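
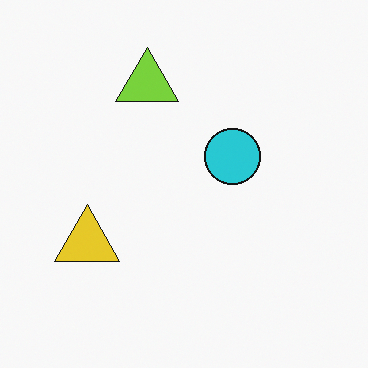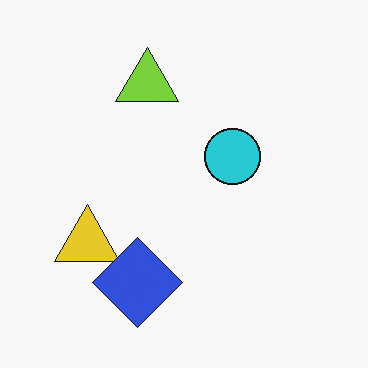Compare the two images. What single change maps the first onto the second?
Overlaid with an additional blue diamond.

A blue diamond appears in the second image that is absent from the first.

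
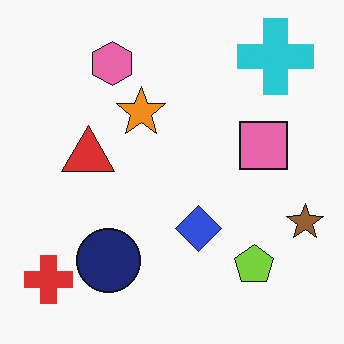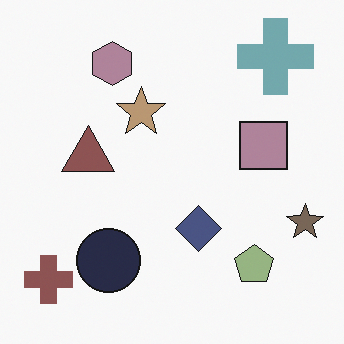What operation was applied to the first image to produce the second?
It was heavily desaturated.

All colors are more muted and greyish — a global saturation change.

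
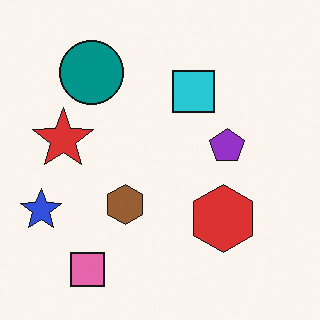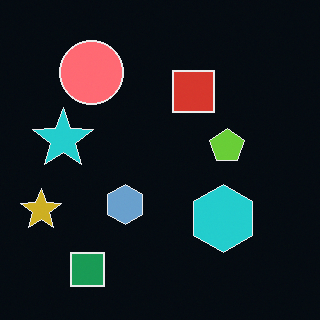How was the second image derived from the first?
The image was color-inverted (negative).

The light background has become dark and every shape's color is its complement — a photographic negative.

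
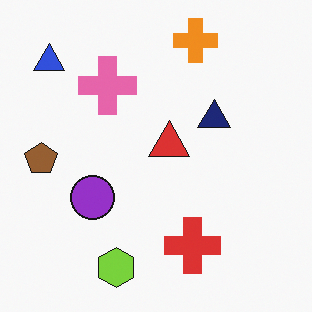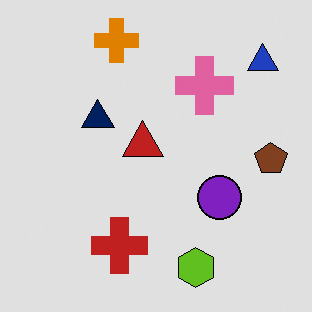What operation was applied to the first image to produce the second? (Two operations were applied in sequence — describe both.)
This is the original image flipped horizontally (left ↔ right), then posterized to a reduced palette.

The brown pentagon is in the left of the first image and the right of the second — shapes on opposite sides of the vertical midline have swapped in a mirror flip. Each flat color has snapped to a coarser quantized level — most visibly, the near-white background has dropped to a flat grey.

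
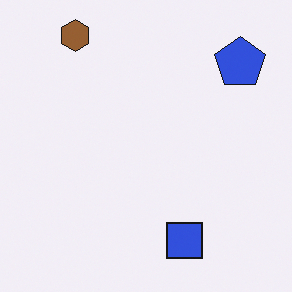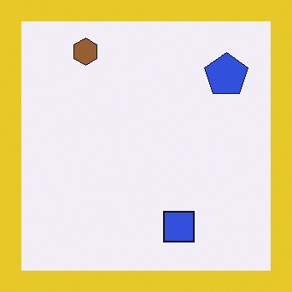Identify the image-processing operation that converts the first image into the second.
The second image is the first framed with a yellow border.

A solid yellow frame runs around the edge of the second image, with the content slightly shrunk inside it.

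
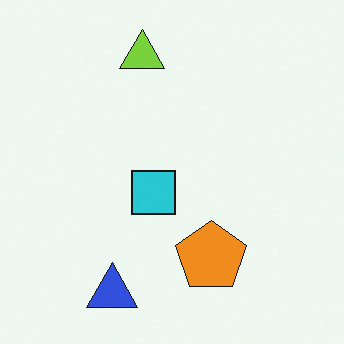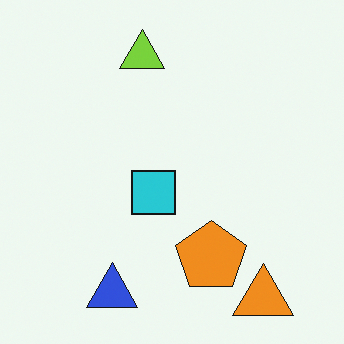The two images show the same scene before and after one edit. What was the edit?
Overlaid with an additional orange triangle.

An orange triangle appears in the second image that is absent from the first.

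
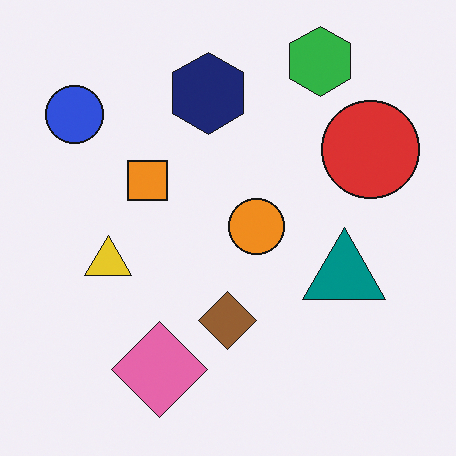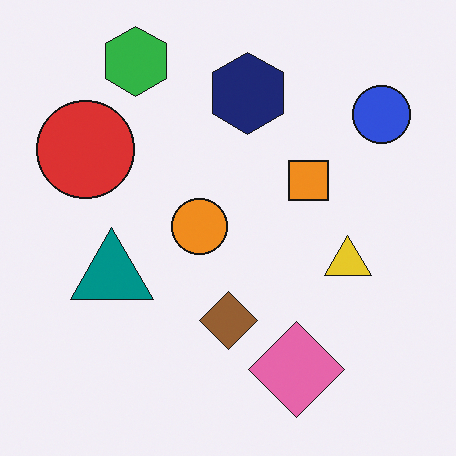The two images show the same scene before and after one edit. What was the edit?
Flipped horizontally (left ↔ right).

The blue circle is in the top-left of the first image and the top-right of the second — shapes on opposite sides of the vertical midline have swapped in a mirror flip.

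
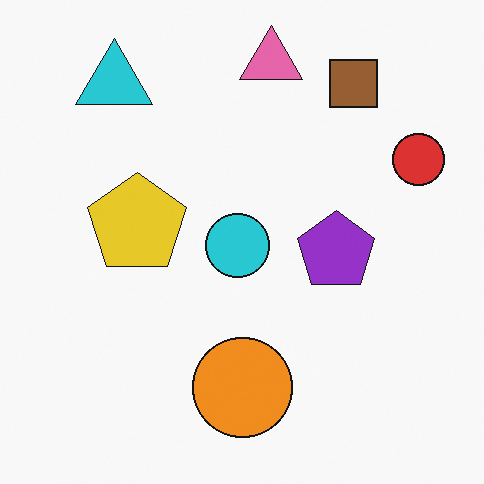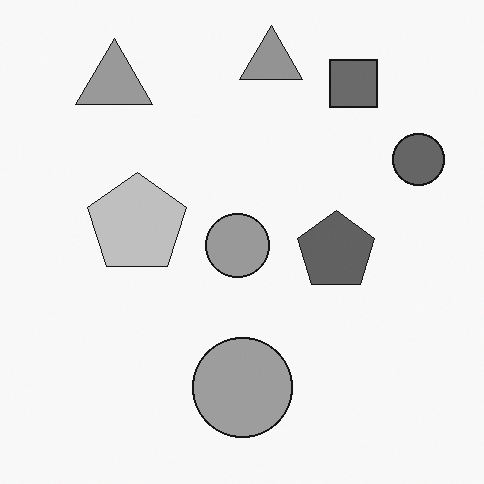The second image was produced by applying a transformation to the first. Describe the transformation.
It was converted to grayscale.

All color is removed — every shape is now a shade of grey.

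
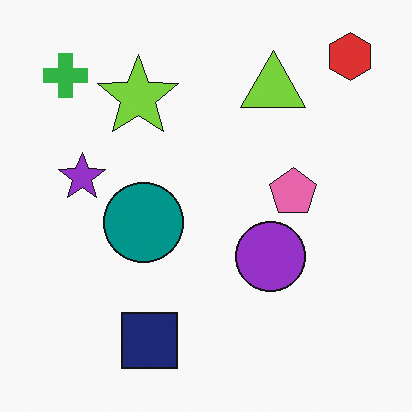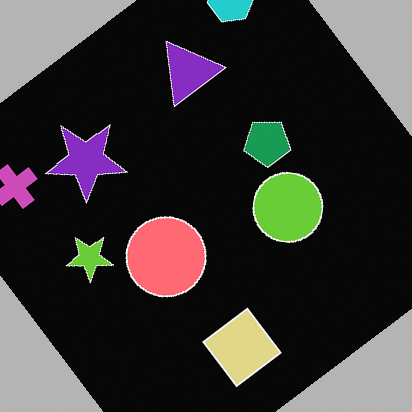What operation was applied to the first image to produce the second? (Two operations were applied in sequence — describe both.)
This is the original image color-inverted (negative), then rotated counter-clockwise by a large amount — several tens of degrees.

The light background has become dark and every shape's color is its complement — a photographic negative. Every shape is tilted by the same angle and the image corners show triangular fill wedges — a whole-image rotation by a non-right angle.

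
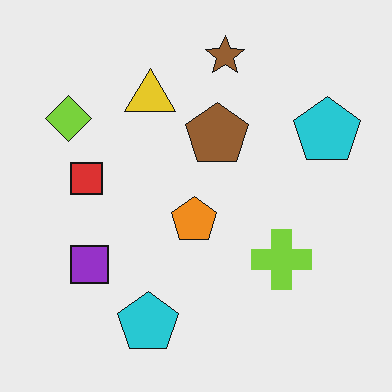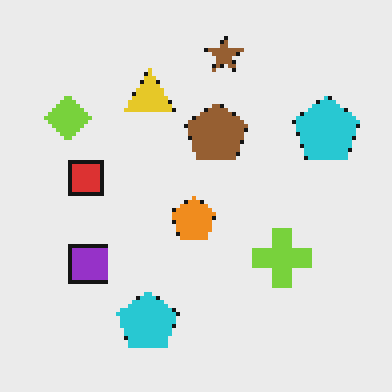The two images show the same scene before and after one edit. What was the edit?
The second image is the first mildly pixelated.

Shapes are reduced to large square blocks; fine edges and outlines are lost — a downscale-then-upscale (mosaic) effect.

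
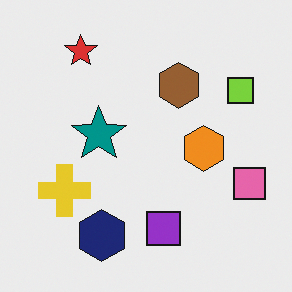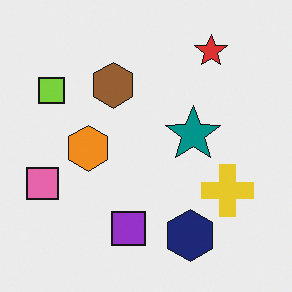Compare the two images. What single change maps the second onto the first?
Flipped horizontally (left ↔ right).

The pink square is in the left of the second image and the right of the first — shapes on opposite sides of the vertical midline have swapped in a mirror flip.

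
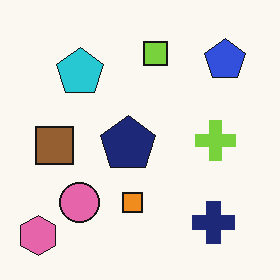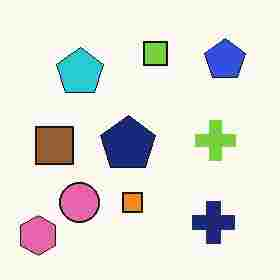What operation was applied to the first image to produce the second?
The image was heavily JPEG-compressed with obvious blocking artifacts.

Blocky 8×8 compression artifacts appear around shape edges and the flat background shows ringing — characteristic JPEG degradation.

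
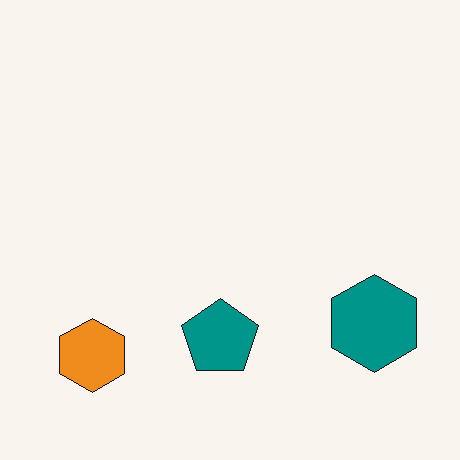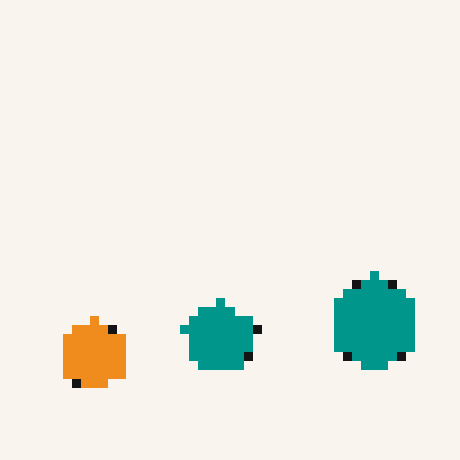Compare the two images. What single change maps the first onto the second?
The second image is the first heavily pixelated into large blocks.

Shapes are reduced to large square blocks; fine edges and outlines are lost — a downscale-then-upscale (mosaic) effect.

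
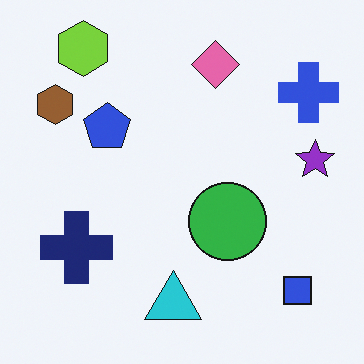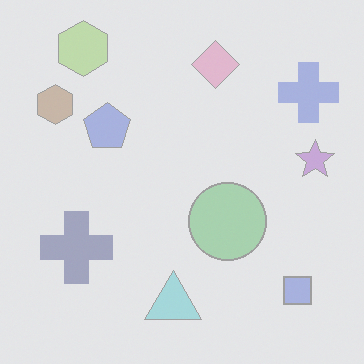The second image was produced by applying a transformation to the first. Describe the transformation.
The second image is the first washed out (contrast reduced).

Tones are pushed toward mid-grey across the whole image — a global contrast change.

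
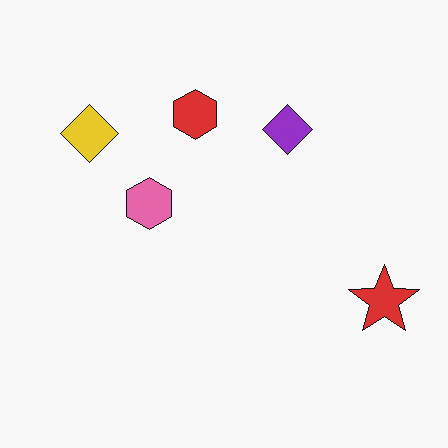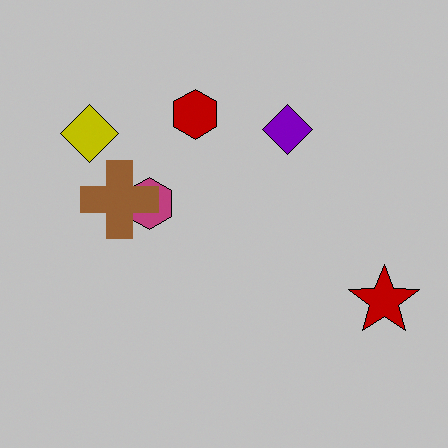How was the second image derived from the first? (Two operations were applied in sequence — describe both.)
The image was heavily posterized to just a handful of flat colors, then overlaid with an additional brown cross.

Each flat color has snapped to a coarser quantized level — most visibly, the near-white background has dropped to a flat grey. A brown cross appears in the second image that is absent from the first.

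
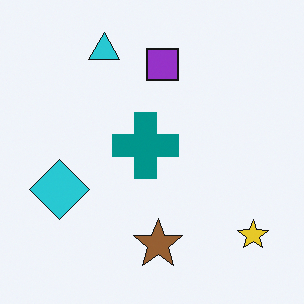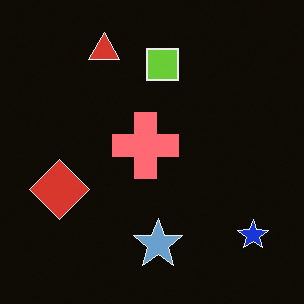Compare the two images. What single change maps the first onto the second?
This is the original image color-inverted (negative).

The light background has become dark and every shape's color is its complement — a photographic negative.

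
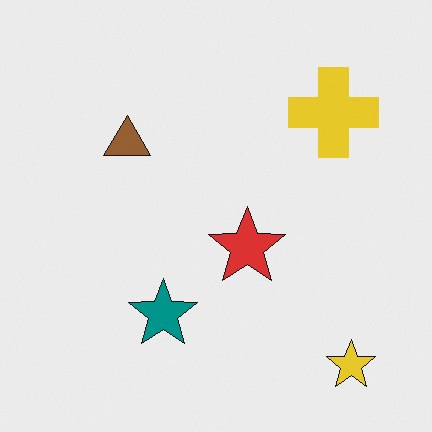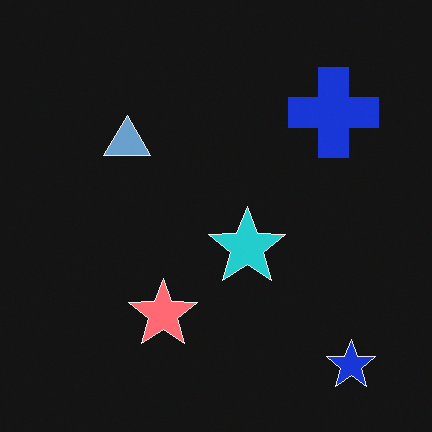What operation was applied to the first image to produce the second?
It was color-inverted (negative).

The light background has become dark and every shape's color is its complement — a photographic negative.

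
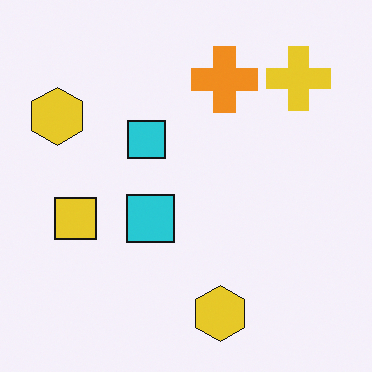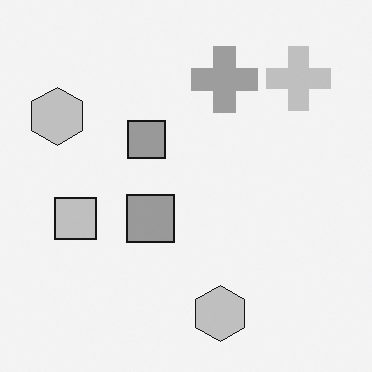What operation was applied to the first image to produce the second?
The transformation is: converted to grayscale.

All color is removed — every shape is now a shade of grey.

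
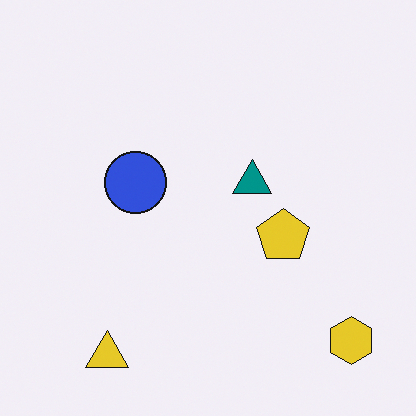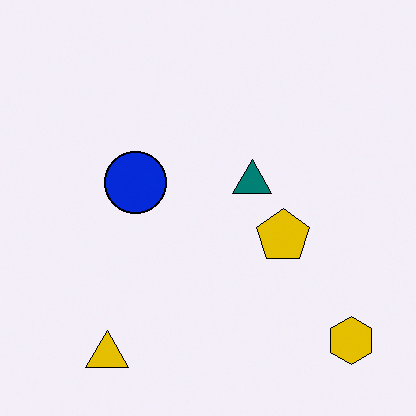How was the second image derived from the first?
It was given slightly increased contrast.

Tones are pushed away from mid-grey across the whole image — a global contrast change.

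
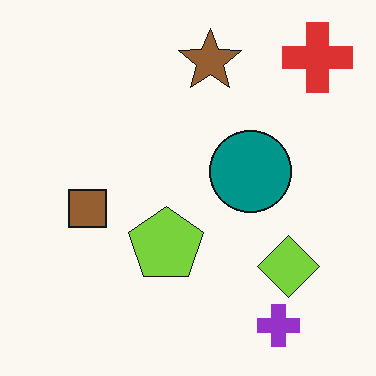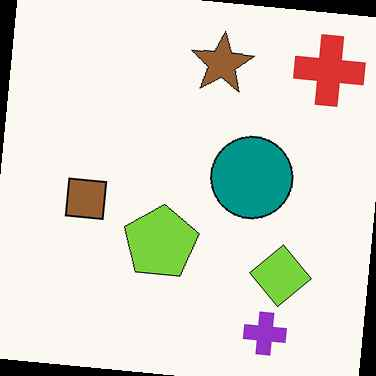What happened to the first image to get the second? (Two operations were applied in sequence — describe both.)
The image was rotated clockwise by a slight angle, then JPEG-compressed with visible artifacts.

Every shape is tilted by the same angle and the image corners show triangular fill wedges — a whole-image rotation by a non-right angle. Blocky 8×8 compression artifacts appear around shape edges and the flat background shows ringing — characteristic JPEG degradation.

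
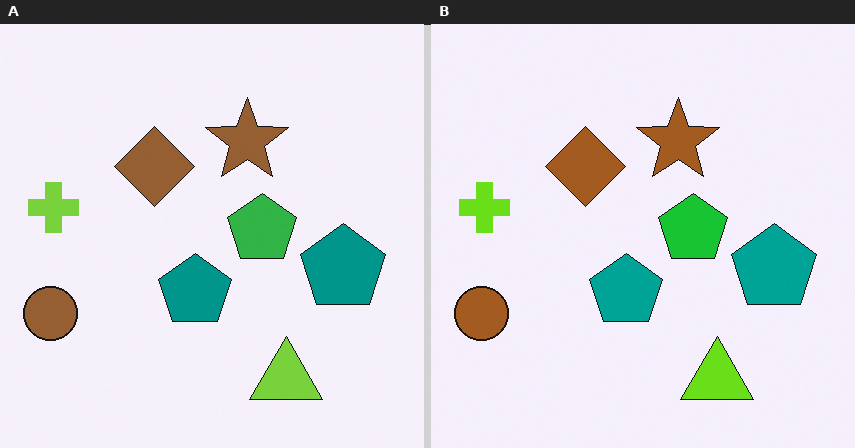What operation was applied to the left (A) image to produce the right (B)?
Slightly oversaturated.

All colors are more vivid — a global saturation change.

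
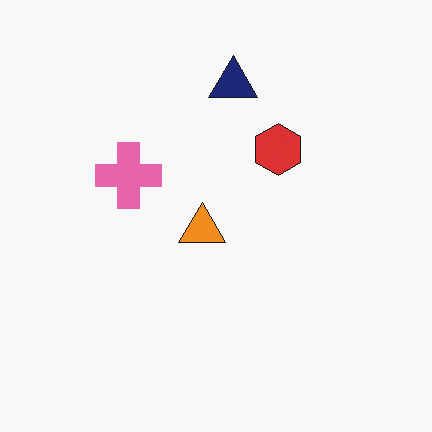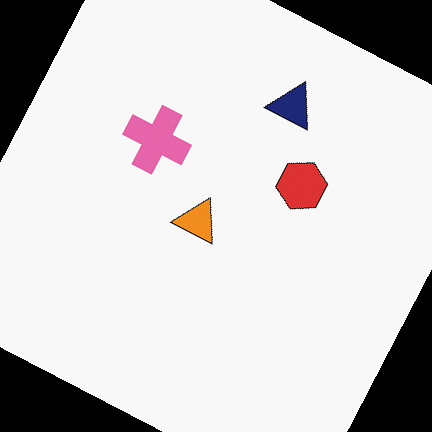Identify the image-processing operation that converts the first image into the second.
The image was rotated clockwise by a moderate amount.

Every shape is tilted by the same angle and the image corners show triangular fill wedges — a whole-image rotation by a non-right angle.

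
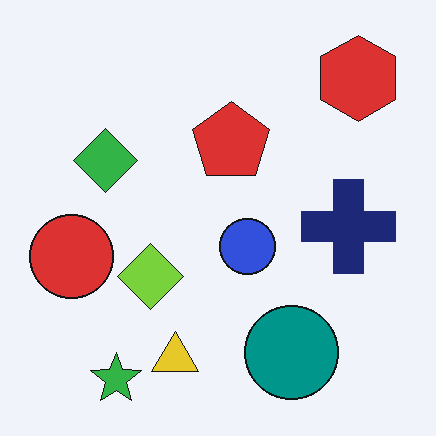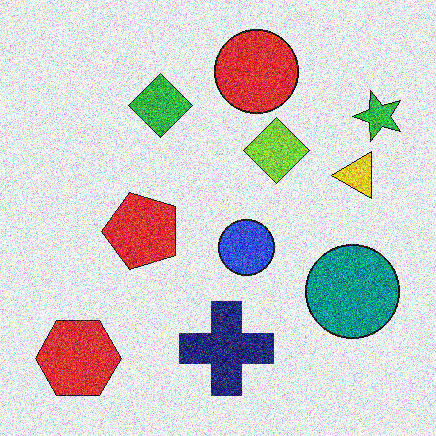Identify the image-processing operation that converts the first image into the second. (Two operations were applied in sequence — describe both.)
This is the original image transposed (reflected across the top-left ↔ bottom-right diagonal), then degraded with heavy additive noise.

Shapes have swapped their row and column positions — what was in the top-right is now in the bottom-left — a diagonal reflection. Random speckle covers the whole image, including the flat background.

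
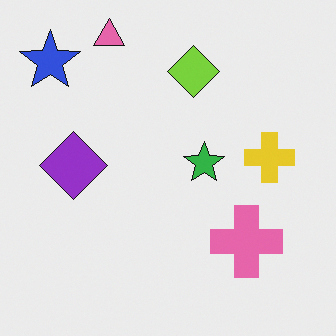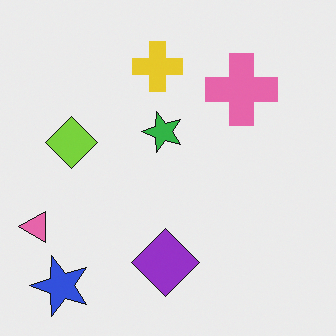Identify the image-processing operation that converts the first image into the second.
The second image is the first rotated 90° counter-clockwise.

The blue star sits in the top-left of the first image and the bottom-left of the second — consistent with a whole-image 90° counter-clockwise rotation.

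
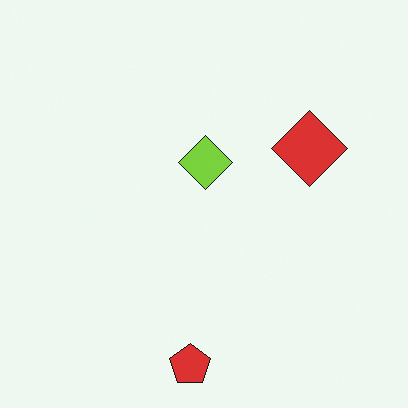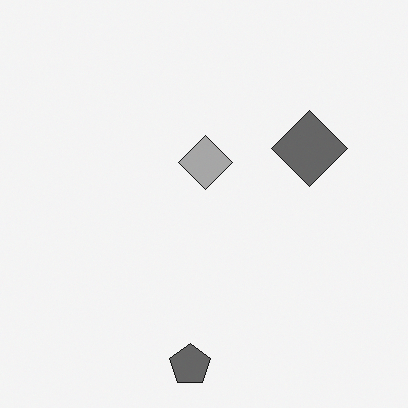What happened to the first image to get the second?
This is the original image converted to grayscale.

All color is removed — every shape is now a shade of grey.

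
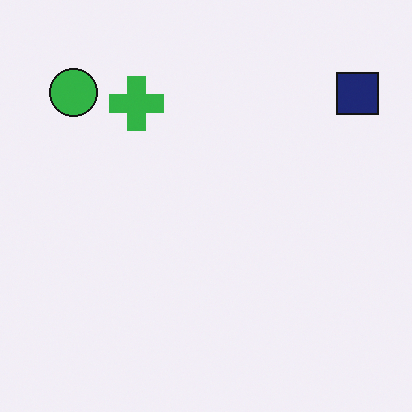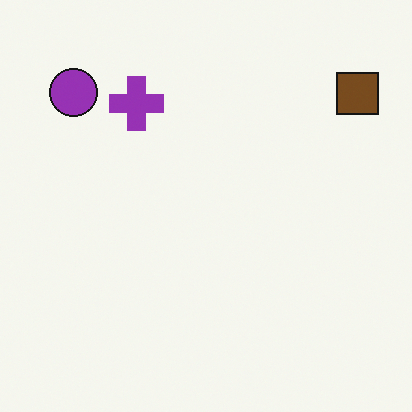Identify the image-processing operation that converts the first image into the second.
This is the original image hue-shifted by a large amount.

Every shape's color has rotated by the same amount around the hue wheel — a uniform hue shift.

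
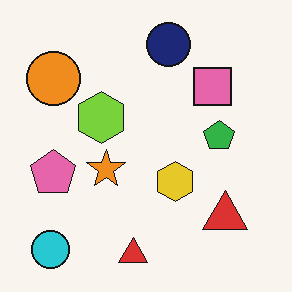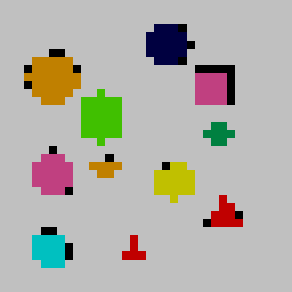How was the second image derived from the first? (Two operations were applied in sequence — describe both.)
It was moderately pixelated, then aggressively posterized.

Shapes are reduced to large square blocks; fine edges and outlines are lost — a downscale-then-upscale (mosaic) effect. Each flat color has snapped to a coarser quantized level — most visibly, the near-white background has dropped to a flat grey.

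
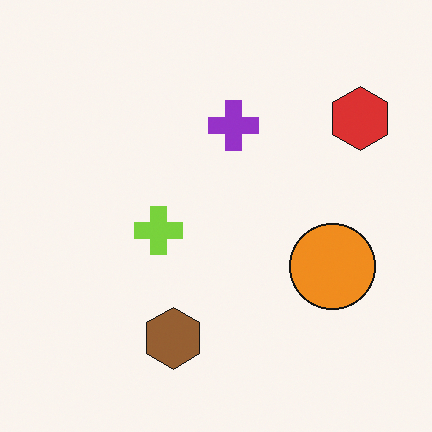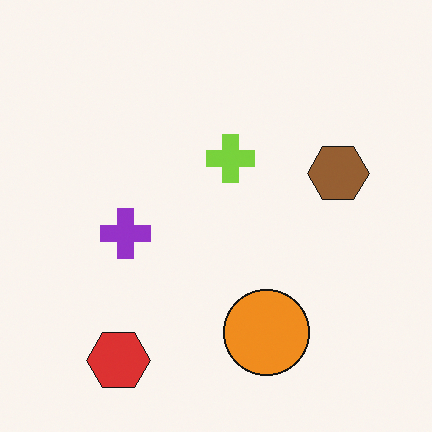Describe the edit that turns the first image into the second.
This is the original image transposed (reflected across the top-left ↔ bottom-right diagonal).

Shapes have swapped their row and column positions — what was in the top-right is now in the bottom-left — a diagonal reflection.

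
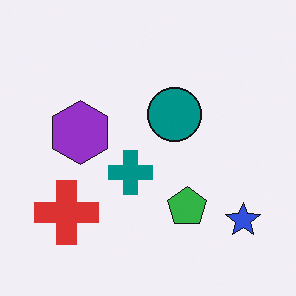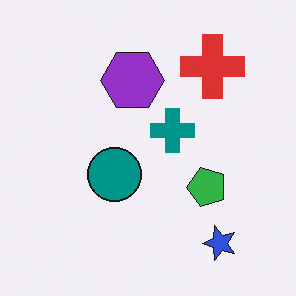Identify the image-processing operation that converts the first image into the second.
This is the original image transposed (reflected across the top-left ↔ bottom-right diagonal).

Shapes have swapped their row and column positions — what was in the top-right is now in the bottom-left — a diagonal reflection.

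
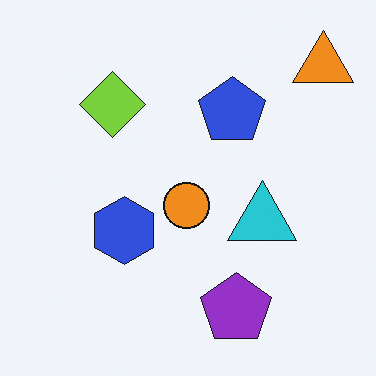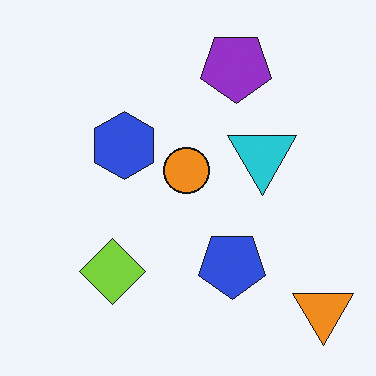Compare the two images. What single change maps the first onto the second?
This is the original image flipped vertically (top ↔ bottom).

The orange triangle is in the top-right of the first image and the bottom-right of the second — shapes on opposite sides of the horizontal midline have swapped in a mirror flip.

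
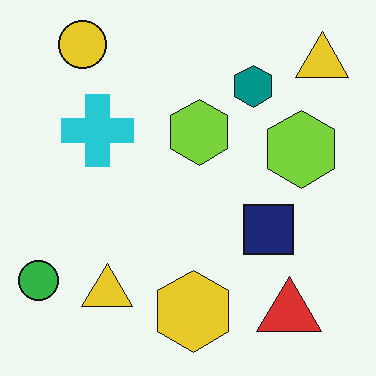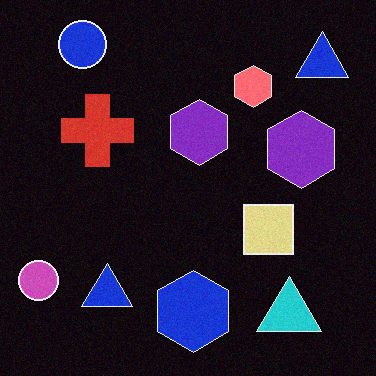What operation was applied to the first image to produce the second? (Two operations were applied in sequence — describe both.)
The second image is the first degraded with subtle gaussian noise, then color-inverted (negative).

Random speckle covers the whole image, including the flat background. The light background has become dark and every shape's color is its complement — a photographic negative.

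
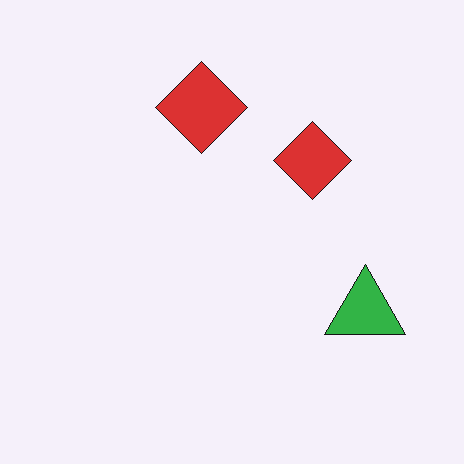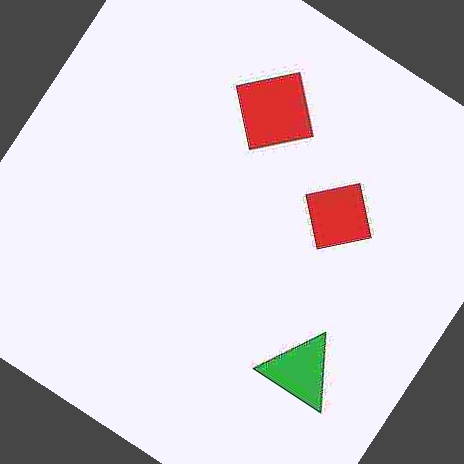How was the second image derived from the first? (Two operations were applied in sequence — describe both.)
The image was degraded with heavy JPEG compression, then rotated clockwise by a large amount — several tens of degrees.

Blocky 8×8 compression artifacts appear around shape edges and the flat background shows ringing — characteristic JPEG degradation. Every shape is tilted by the same angle and the image corners show triangular fill wedges — a whole-image rotation by a non-right angle.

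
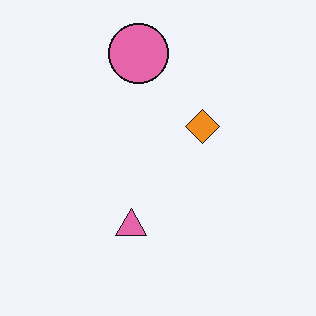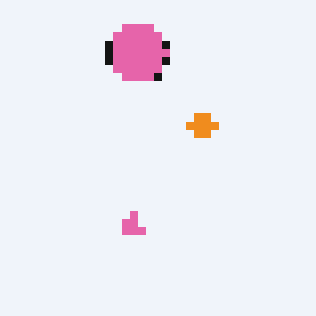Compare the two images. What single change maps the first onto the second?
The second image is the first moderately pixelated.

Shapes are reduced to large square blocks; fine edges and outlines are lost — a downscale-then-upscale (mosaic) effect.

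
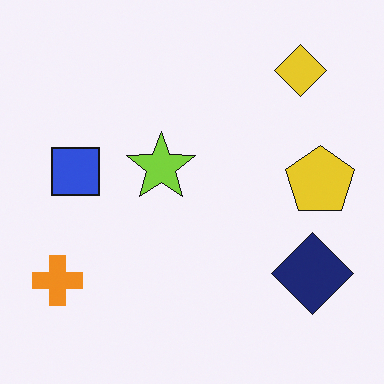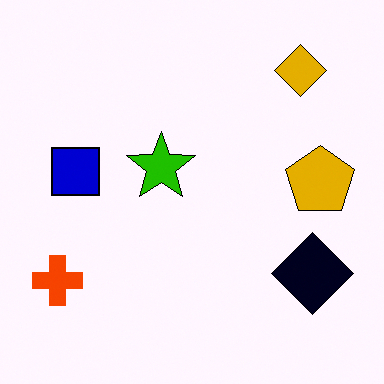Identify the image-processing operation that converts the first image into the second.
Given much higher contrast.

Tones are pushed away from mid-grey across the whole image — a global contrast change.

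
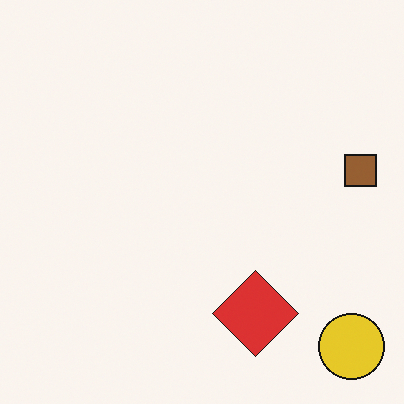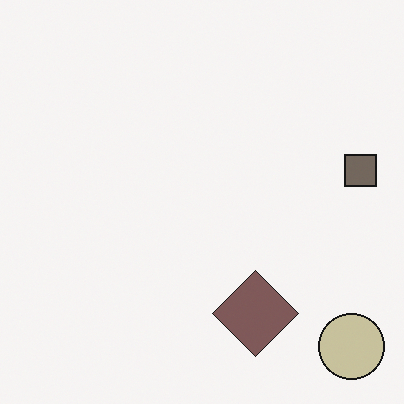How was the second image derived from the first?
The transformation is: heavily desaturated.

All colors are more muted and greyish — a global saturation change.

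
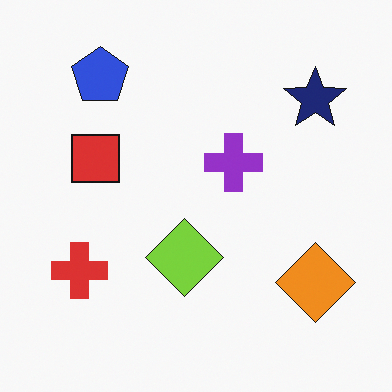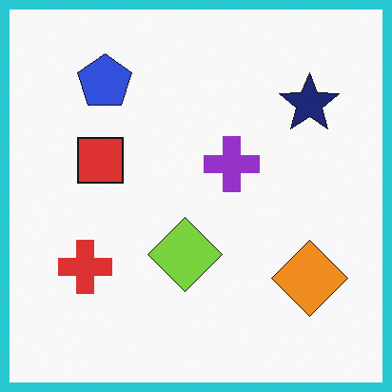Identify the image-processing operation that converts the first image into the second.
The image was framed with a cyan border.

A solid cyan frame runs around the edge of the second image, with the content slightly shrunk inside it.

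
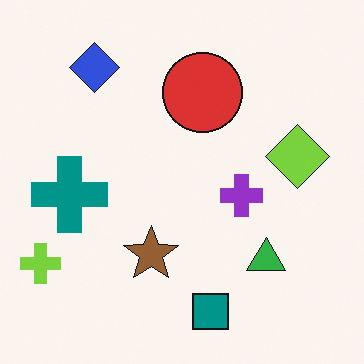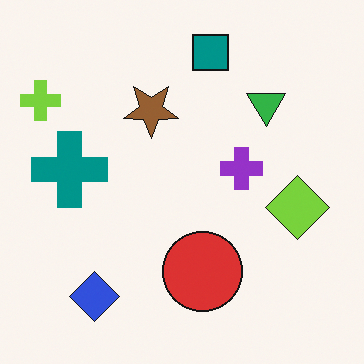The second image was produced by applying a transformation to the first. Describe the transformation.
The transformation is: flipped vertically (top ↔ bottom).

The teal square is in the bottom of the first image and the top of the second — shapes on opposite sides of the horizontal midline have swapped in a mirror flip.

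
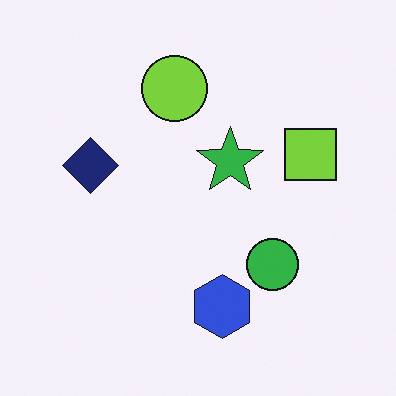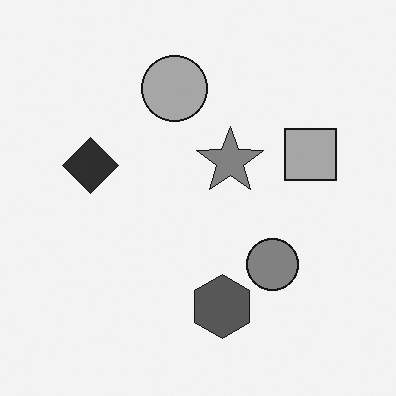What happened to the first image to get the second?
This is the original image converted to grayscale.

All color is removed — every shape is now a shade of grey.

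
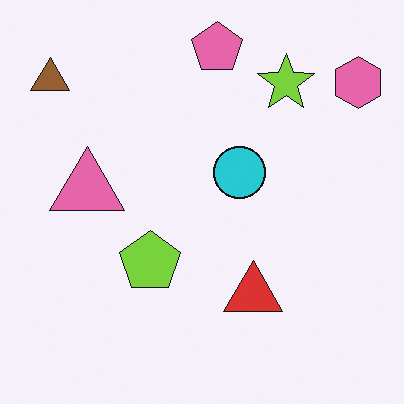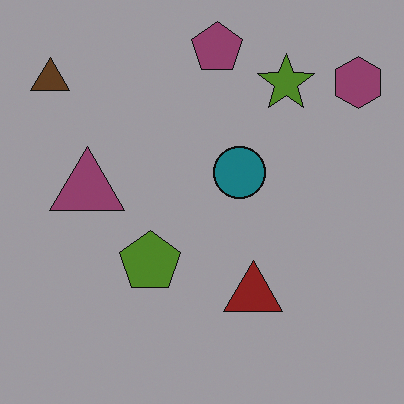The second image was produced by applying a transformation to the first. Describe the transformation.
It was darkened a lot.

Every pixel — background and shapes alike — is uniformly darkened.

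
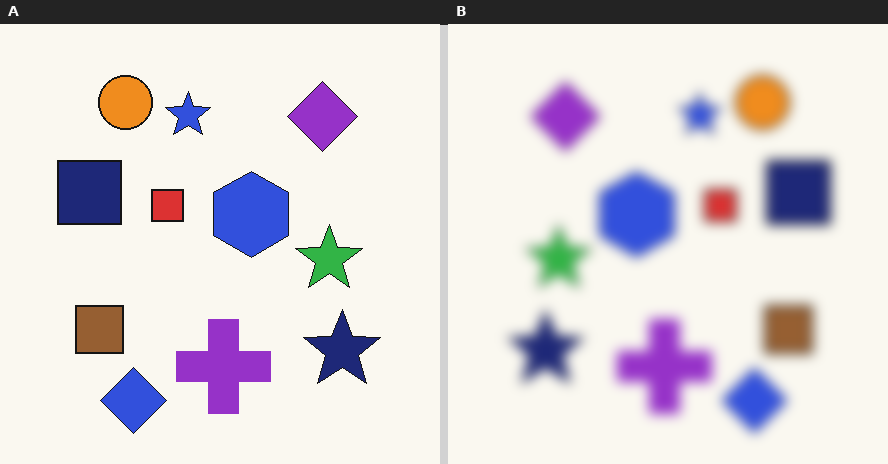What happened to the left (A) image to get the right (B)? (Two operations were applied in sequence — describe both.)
The transformation is: flipped horizontally (left ↔ right), then heavily blurred.

The navy square is in the left of the left (A) image and the right of the right (B) — shapes on opposite sides of the vertical midline have swapped in a mirror flip. Shape edges and outlines are uniformly softened across the whole image.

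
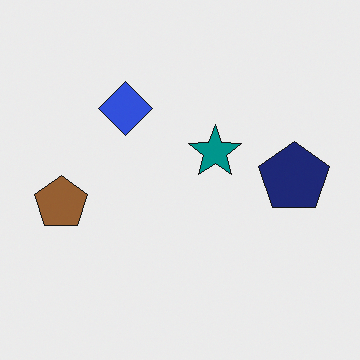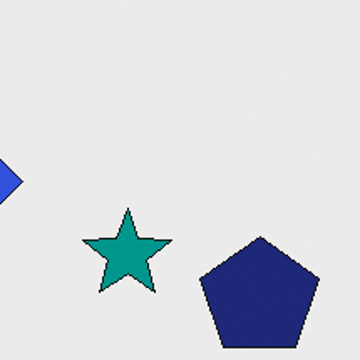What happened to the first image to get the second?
The second image is the first cropped tightly and scaled back up.

The visible shapes are larger and the field of view is narrower; shapes near the original edges may be partly or wholly outside the frame — a crop-and-rescale.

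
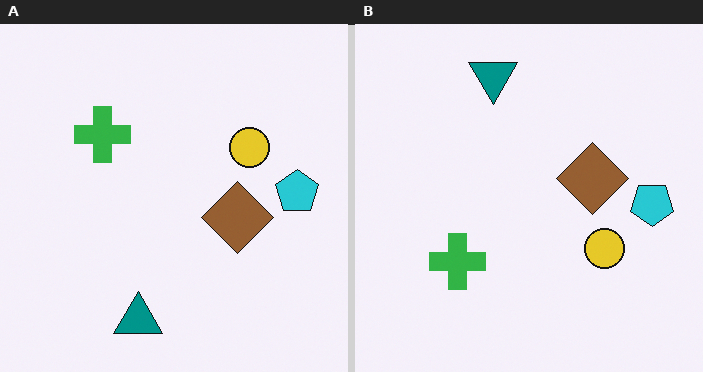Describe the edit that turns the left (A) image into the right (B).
The image was flipped vertically (top ↔ bottom).

The teal triangle is in the bottom of the left (A) image and the top of the right (B) — shapes on opposite sides of the horizontal midline have swapped in a mirror flip.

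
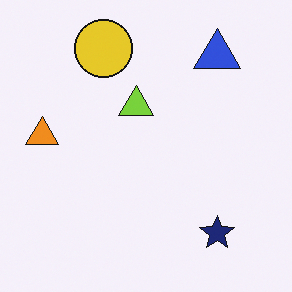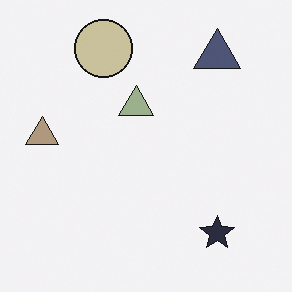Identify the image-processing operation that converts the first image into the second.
The second image is the first heavily desaturated.

All colors are more muted and greyish — a global saturation change.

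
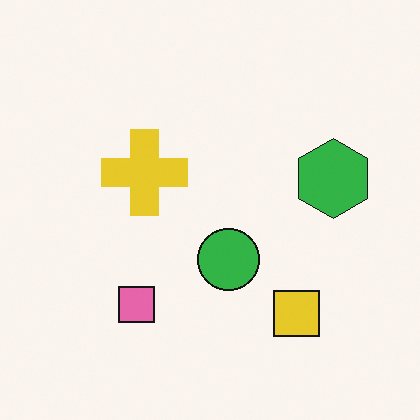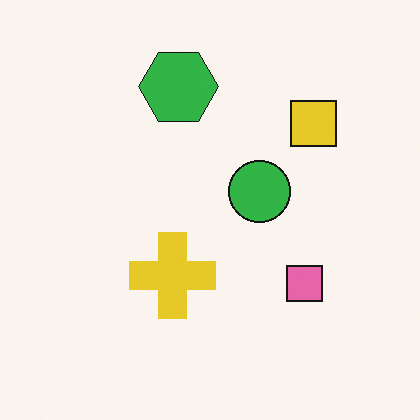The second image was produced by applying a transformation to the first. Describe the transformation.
The second image is the first rotated 90° counter-clockwise.

The yellow square sits in the bottom-right of the first image and the top-right of the second — consistent with a whole-image 90° counter-clockwise rotation.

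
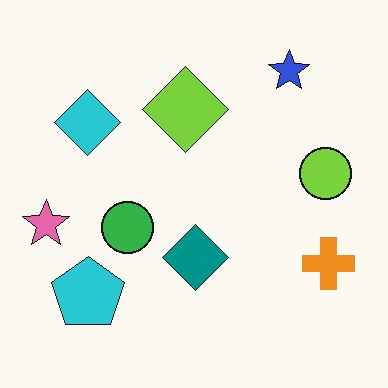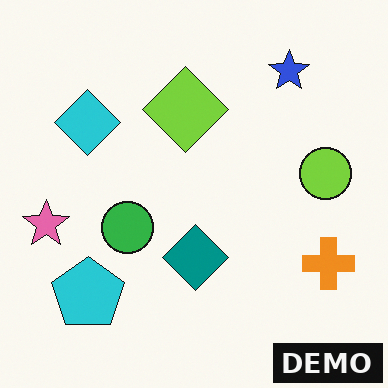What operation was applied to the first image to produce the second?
Watermarked with the text "DEMO" in the lower-right corner.

A dark label reading "DEMO" appears in the lower-right corner.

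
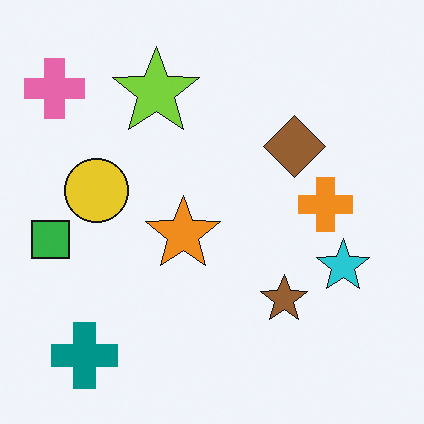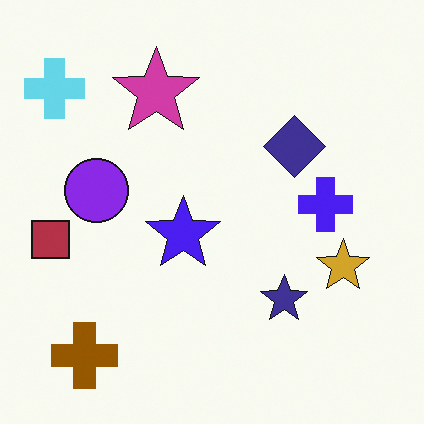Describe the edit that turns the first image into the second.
It was hue-shifted by a large amount.

Every shape's color has rotated by the same amount around the hue wheel — a uniform hue shift.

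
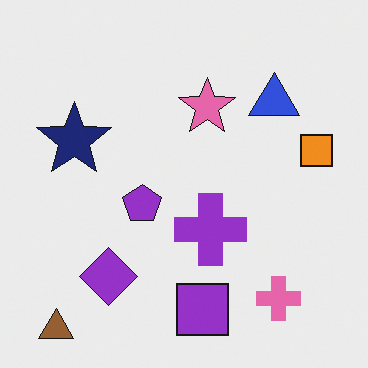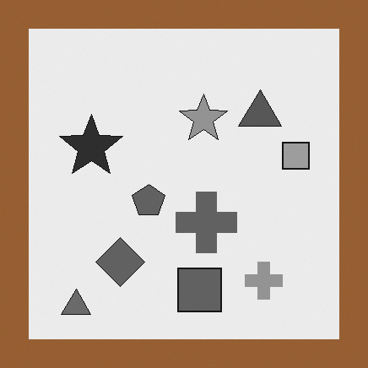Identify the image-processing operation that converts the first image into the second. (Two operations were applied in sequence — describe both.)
The second image is the first converted to grayscale, then framed with a brown border.

All color is removed — every shape is now a shade of grey. A solid brown frame runs around the edge of the second image, with the content slightly shrunk inside it.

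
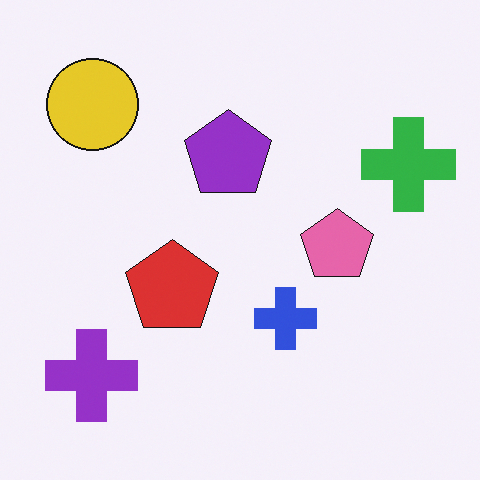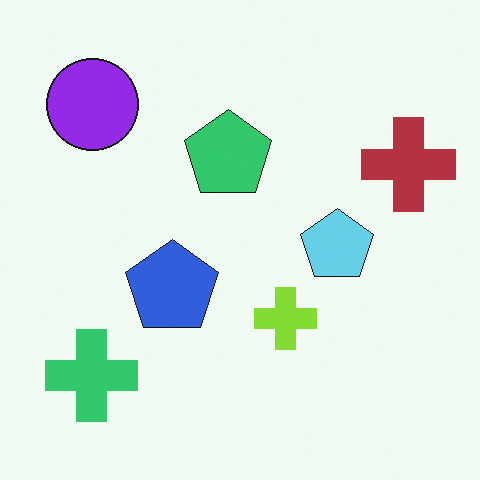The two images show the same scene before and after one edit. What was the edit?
This is the original image hue-shifted through roughly half the color wheel.

Every shape's color has rotated by the same amount around the hue wheel — a uniform hue shift.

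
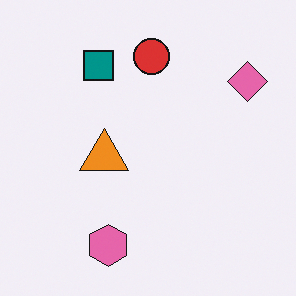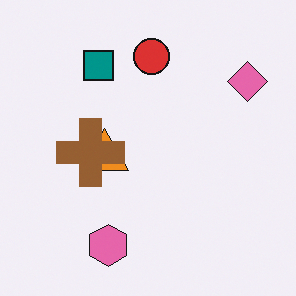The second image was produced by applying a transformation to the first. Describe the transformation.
Overlaid with an additional brown cross.

A brown cross appears in the second image that is absent from the first.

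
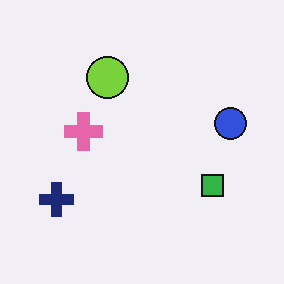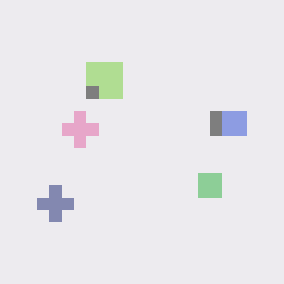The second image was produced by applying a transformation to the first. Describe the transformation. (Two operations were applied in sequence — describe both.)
The image was washed out (contrast reduced), then coarsely pixelated.

Tones are pushed toward mid-grey across the whole image — a global contrast change. Shapes are reduced to large square blocks; fine edges and outlines are lost — a downscale-then-upscale (mosaic) effect.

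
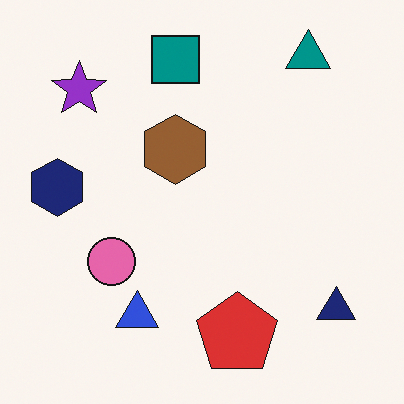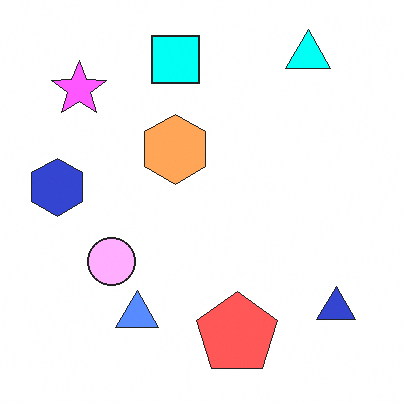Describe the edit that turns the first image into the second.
The image was substantially brightened.

Every pixel — background and shapes alike — is uniformly brightened.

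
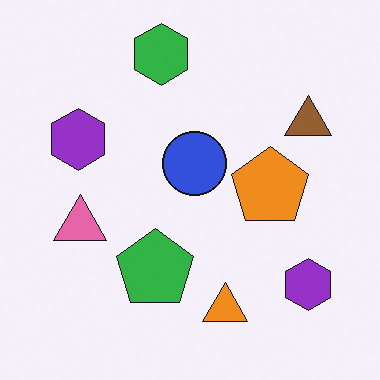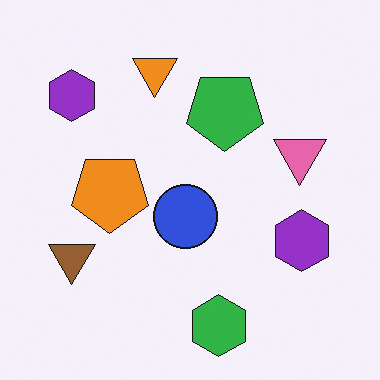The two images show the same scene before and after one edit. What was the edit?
The second image is the first rotated 180°.

The green hexagon sits in the top of the first image and the bottom of the second — consistent with a whole-image 180° rotation.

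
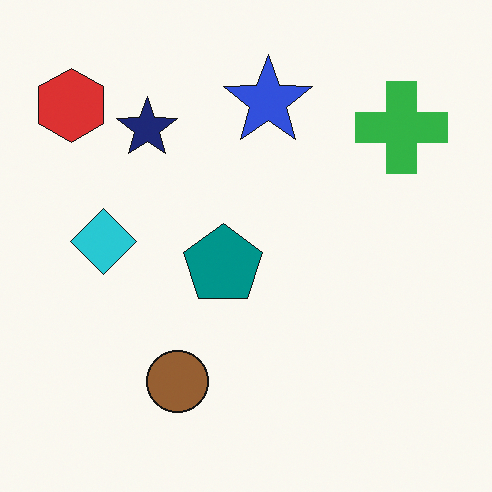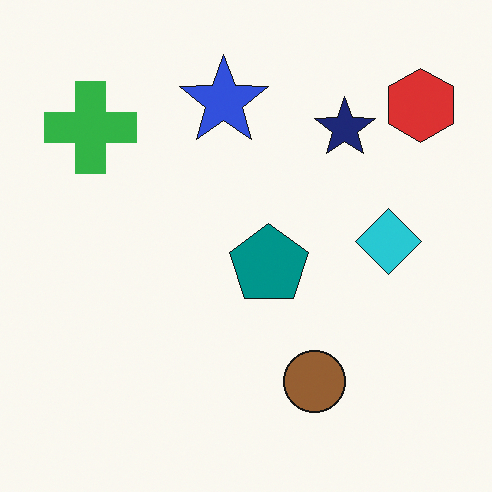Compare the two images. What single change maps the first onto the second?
The image was flipped horizontally (left ↔ right).

The red hexagon is in the top-left of the first image and the top-right of the second — shapes on opposite sides of the vertical midline have swapped in a mirror flip.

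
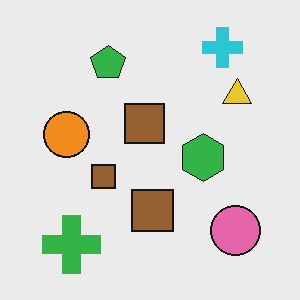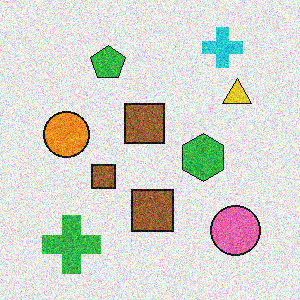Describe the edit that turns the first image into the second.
The image was degraded with a thick layer of grain.

Random speckle covers the whole image, including the flat background.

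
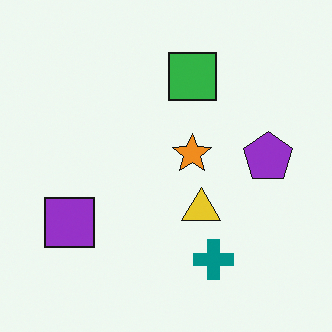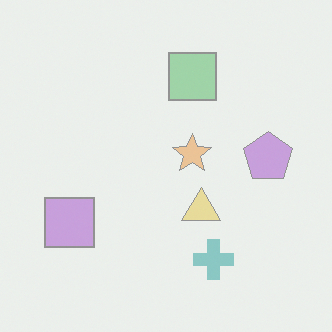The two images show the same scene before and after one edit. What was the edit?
This is the original image washed out (contrast reduced).

Tones are pushed toward mid-grey across the whole image — a global contrast change.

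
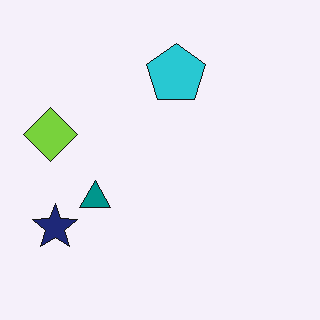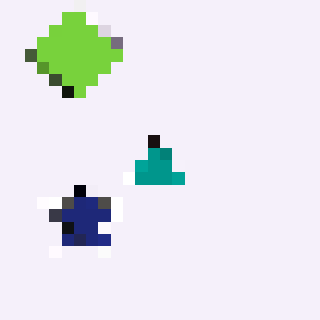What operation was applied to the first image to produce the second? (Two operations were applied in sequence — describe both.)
Cropped to a noticeably smaller region and rescaled, then heavily pixelated into large blocks.

The visible shapes are larger and the field of view is narrower; shapes near the original edges may be partly or wholly outside the frame — a crop-and-rescale. Shapes are reduced to large square blocks; fine edges and outlines are lost — a downscale-then-upscale (mosaic) effect.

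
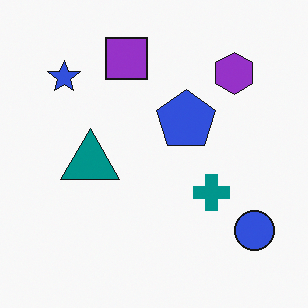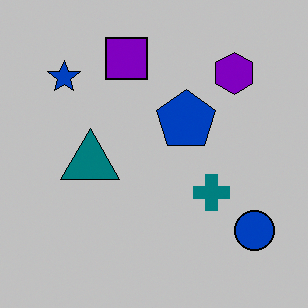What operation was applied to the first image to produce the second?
The image was aggressively posterized.

Each flat color has snapped to a coarser quantized level — most visibly, the near-white background has dropped to a flat grey.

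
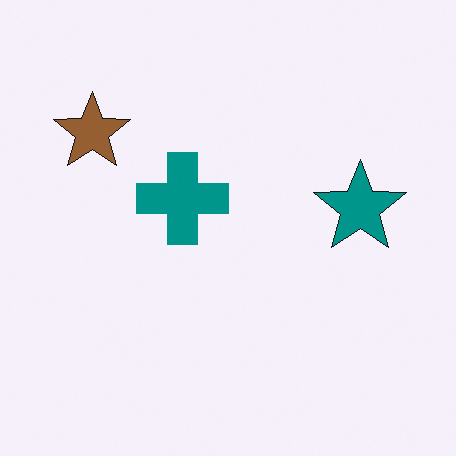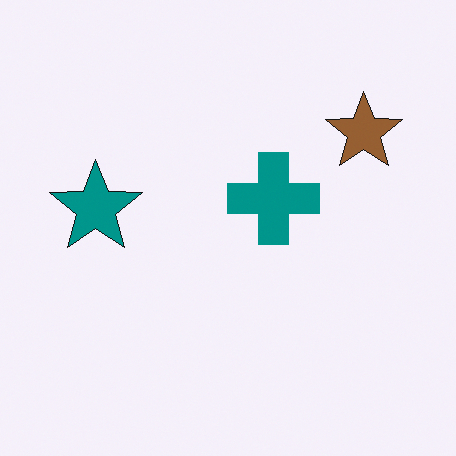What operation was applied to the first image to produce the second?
Flipped horizontally (left ↔ right).

The brown star is in the top-left of the first image and the top-right of the second — shapes on opposite sides of the vertical midline have swapped in a mirror flip.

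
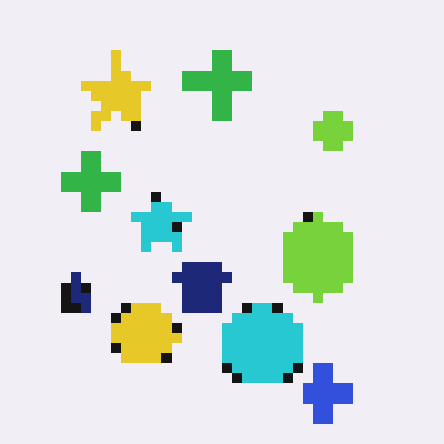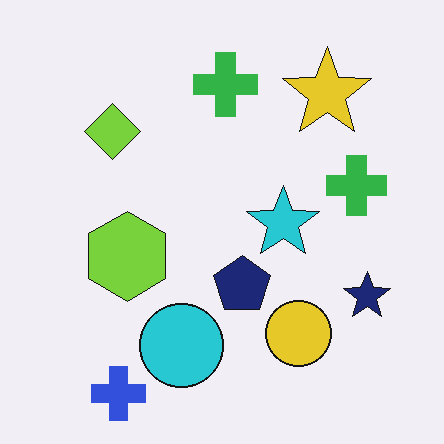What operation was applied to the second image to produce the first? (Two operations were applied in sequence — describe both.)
The first image is the second flipped horizontally (left ↔ right), then coarsely pixelated.

The navy star is in the right of the second image and the left of the first — shapes on opposite sides of the vertical midline have swapped in a mirror flip. Shapes are reduced to large square blocks; fine edges and outlines are lost — a downscale-then-upscale (mosaic) effect.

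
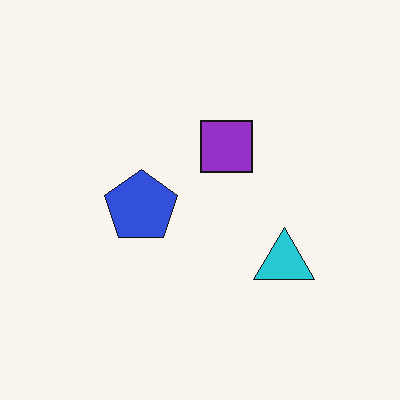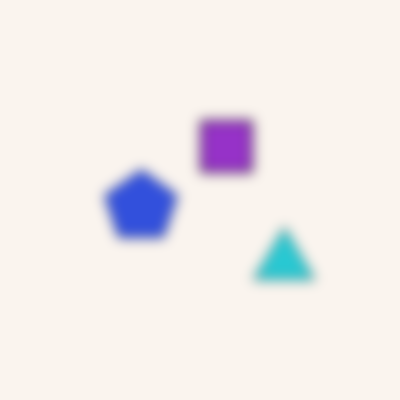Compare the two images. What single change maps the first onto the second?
This is the original image strongly gaussian-blurred.

Shape edges and outlines are uniformly softened across the whole image.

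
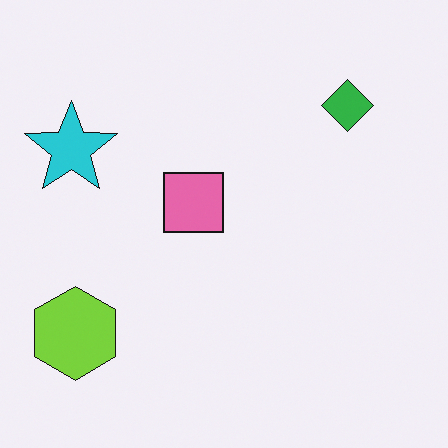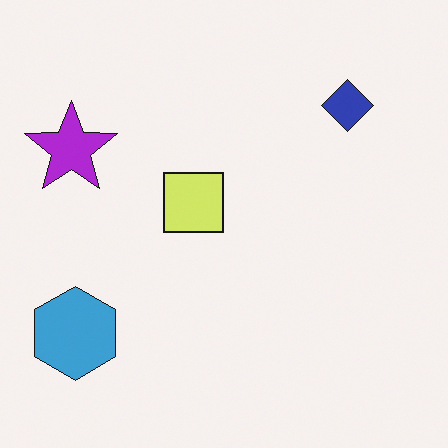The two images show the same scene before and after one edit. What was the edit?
Hue-shifted through roughly a third of the color wheel.

Every shape's color has rotated by the same amount around the hue wheel — a uniform hue shift.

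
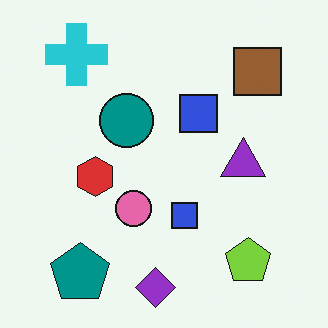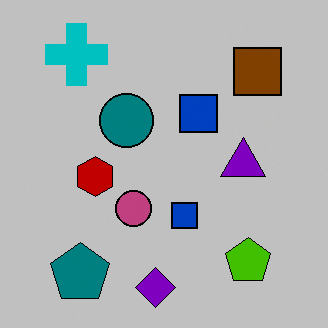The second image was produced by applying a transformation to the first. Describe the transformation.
The image was heavily posterized to just a handful of flat colors.

Each flat color has snapped to a coarser quantized level — most visibly, the near-white background has dropped to a flat grey.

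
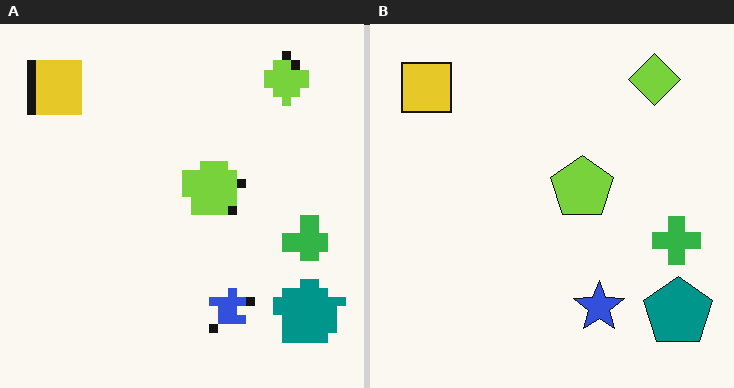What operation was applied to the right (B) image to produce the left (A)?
The image was heavily pixelated into large blocks.

Shapes are reduced to large square blocks; fine edges and outlines are lost — a downscale-then-upscale (mosaic) effect.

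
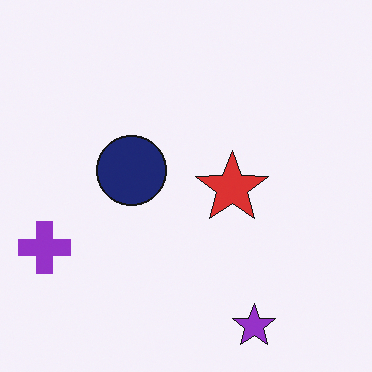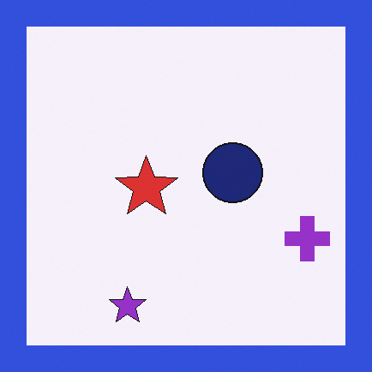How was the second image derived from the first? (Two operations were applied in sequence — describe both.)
Flipped horizontally (left ↔ right), then framed with a blue border.

The purple cross is in the left of the first image and the right of the second — shapes on opposite sides of the vertical midline have swapped in a mirror flip. A solid blue frame runs around the edge of the second image, with the content slightly shrunk inside it.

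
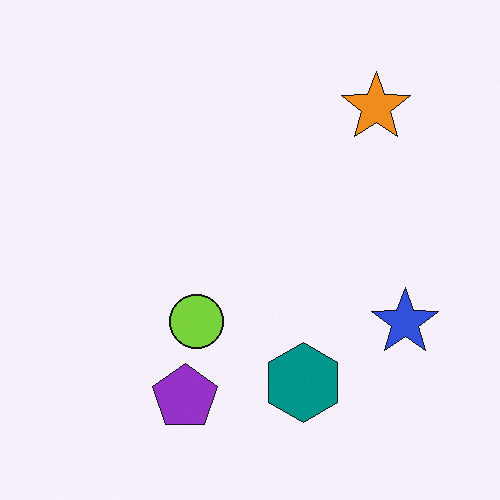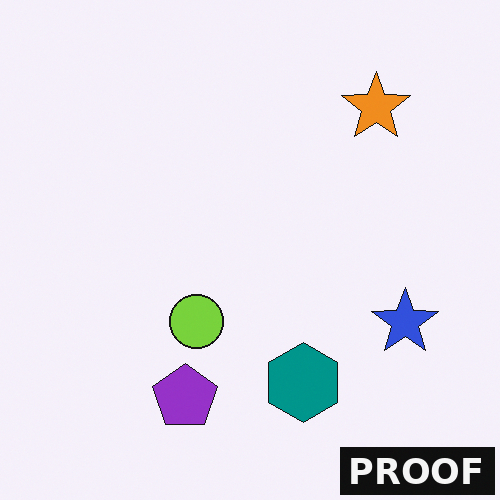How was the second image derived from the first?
It was watermarked with the text "PROOF" in the lower-right corner.

A dark label reading "PROOF" appears in the lower-right corner.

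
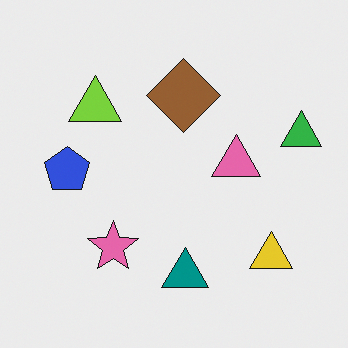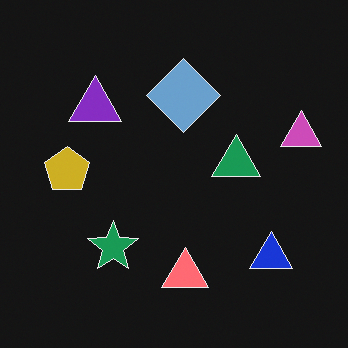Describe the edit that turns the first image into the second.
The transformation is: color-inverted (negative).

The light background has become dark and every shape's color is its complement — a photographic negative.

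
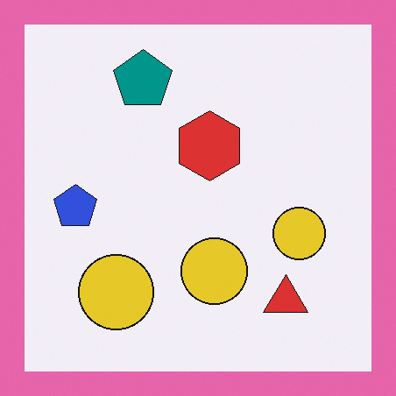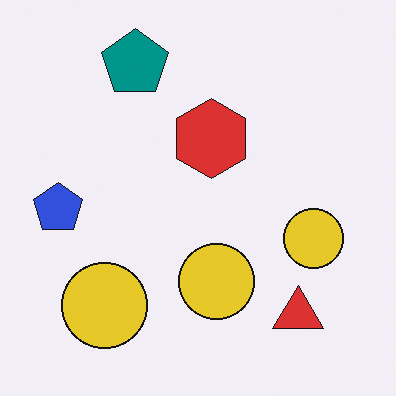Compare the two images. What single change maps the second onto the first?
The first image is the second framed with a pink border.

A solid pink frame runs around the edge of the first image, with the content slightly shrunk inside it.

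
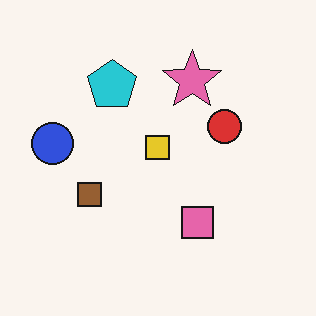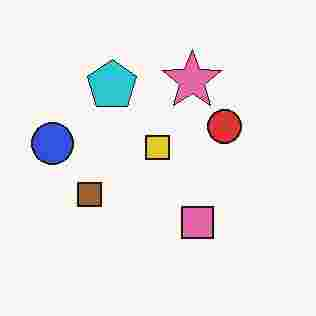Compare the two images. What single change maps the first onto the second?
The transformation is: heavily JPEG-compressed with obvious blocking artifacts.

Blocky 8×8 compression artifacts appear around shape edges and the flat background shows ringing — characteristic JPEG degradation.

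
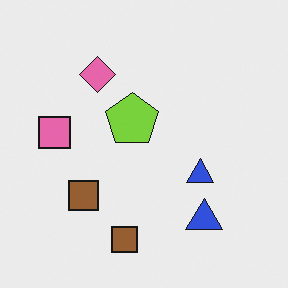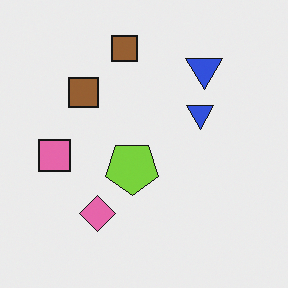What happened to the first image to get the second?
Flipped vertically (top ↔ bottom).

The pink diamond is in the top of the first image and the bottom of the second — shapes on opposite sides of the horizontal midline have swapped in a mirror flip.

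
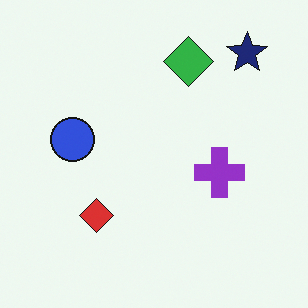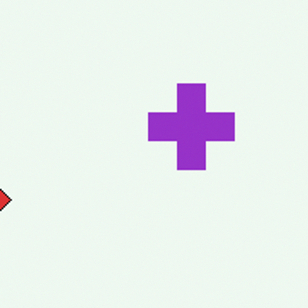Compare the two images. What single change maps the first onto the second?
The transformation is: cropped to a noticeably smaller region and rescaled.

The visible shapes are larger and the field of view is narrower; shapes near the original edges may be partly or wholly outside the frame — a crop-and-rescale.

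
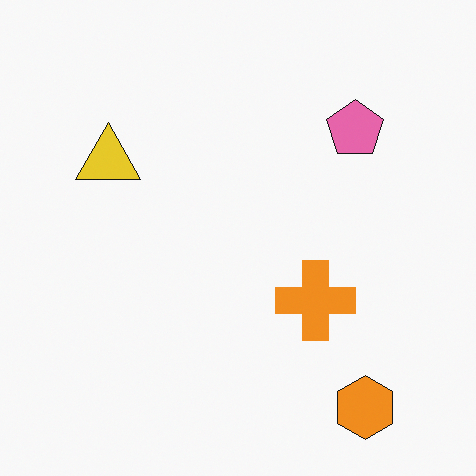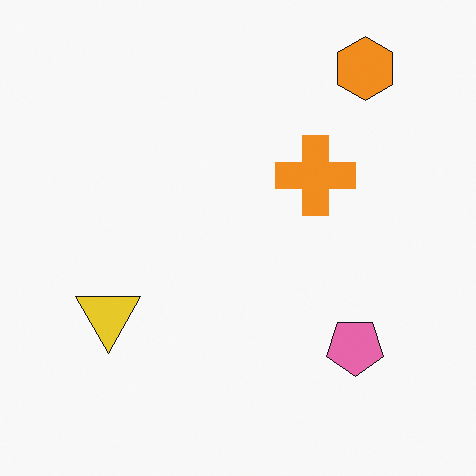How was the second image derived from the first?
The transformation is: flipped vertically (top ↔ bottom).

The orange hexagon is in the bottom-right of the first image and the top-right of the second — shapes on opposite sides of the horizontal midline have swapped in a mirror flip.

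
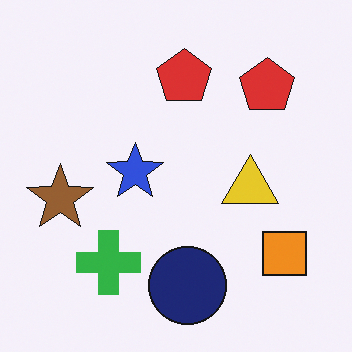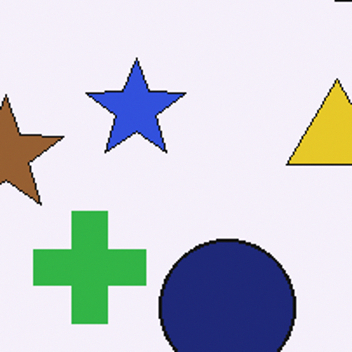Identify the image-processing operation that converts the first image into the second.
The transformation is: cropped tightly and scaled back up.

The visible shapes are larger and the field of view is narrower; shapes near the original edges may be partly or wholly outside the frame — a crop-and-rescale.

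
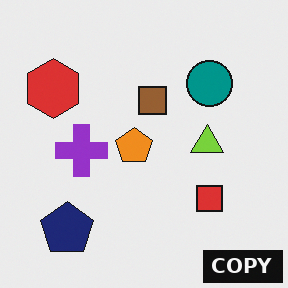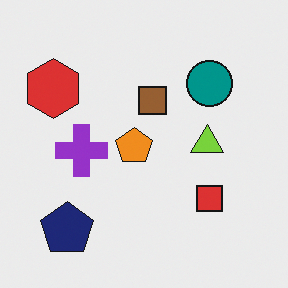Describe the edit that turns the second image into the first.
Watermarked with the text "COPY" in the lower-right corner.

A dark label reading "COPY" appears in the lower-right corner.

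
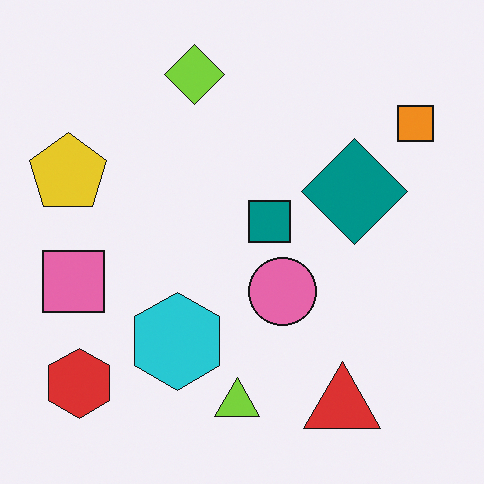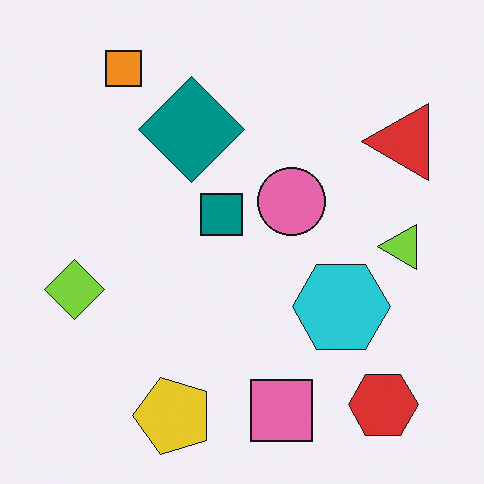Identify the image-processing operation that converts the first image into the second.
It was rotated 90° counter-clockwise.

The red hexagon sits in the bottom-left of the first image and the bottom-right of the second — consistent with a whole-image 90° counter-clockwise rotation.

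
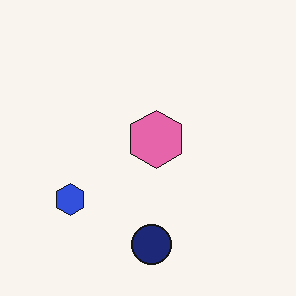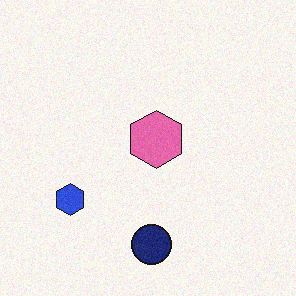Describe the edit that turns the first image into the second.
It was degraded with a light layer of grain.

Random speckle covers the whole image, including the flat background.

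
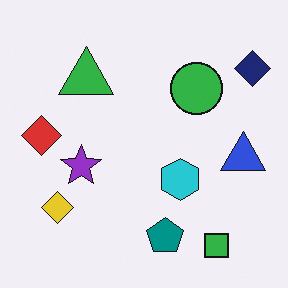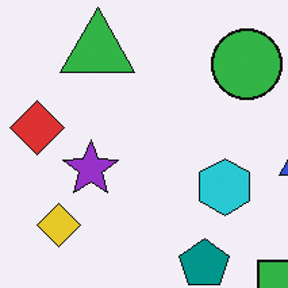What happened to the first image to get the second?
This is the original image cropped slightly and scaled back up.

The visible shapes are larger and the field of view is narrower; shapes near the original edges may be partly or wholly outside the frame — a crop-and-rescale.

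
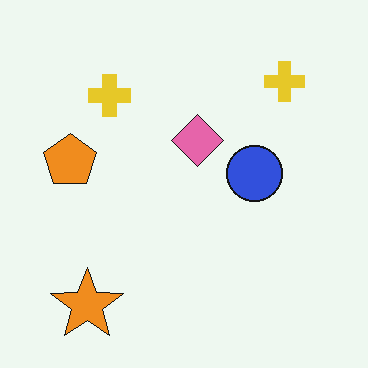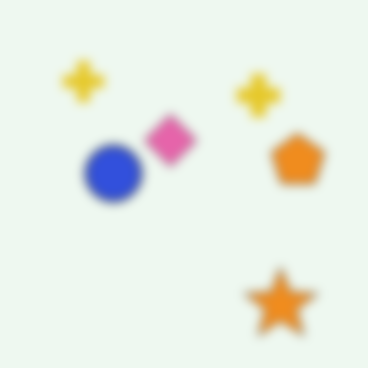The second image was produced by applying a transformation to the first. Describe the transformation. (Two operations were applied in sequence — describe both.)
The transformation is: strongly gaussian-blurred, then flipped horizontally (left ↔ right).

Shape edges and outlines are uniformly softened across the whole image. The orange pentagon is in the left of the first image and the right of the second — shapes on opposite sides of the vertical midline have swapped in a mirror flip.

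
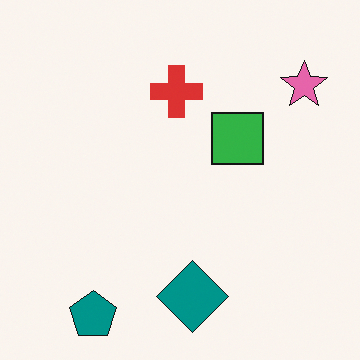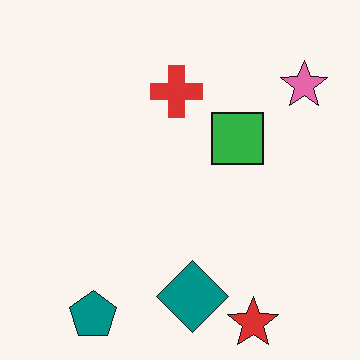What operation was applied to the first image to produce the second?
The image was overlaid with an additional red star.

A red star appears in the second image that is absent from the first.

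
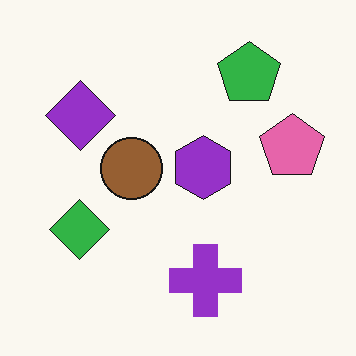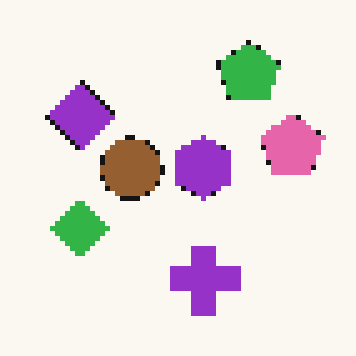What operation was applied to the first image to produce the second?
The transformation is: mildly pixelated.

Shapes are reduced to large square blocks; fine edges and outlines are lost — a downscale-then-upscale (mosaic) effect.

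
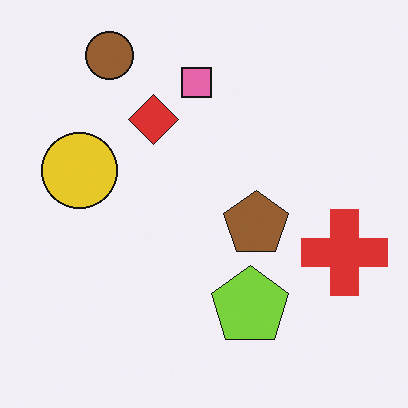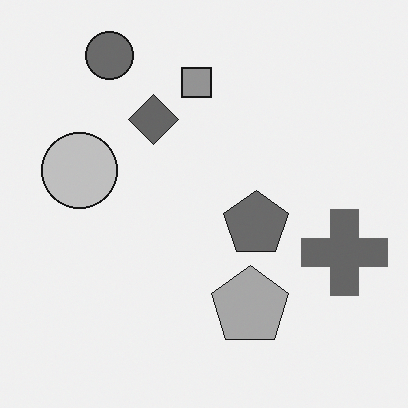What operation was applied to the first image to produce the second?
It was converted to grayscale.

All color is removed — every shape is now a shade of grey.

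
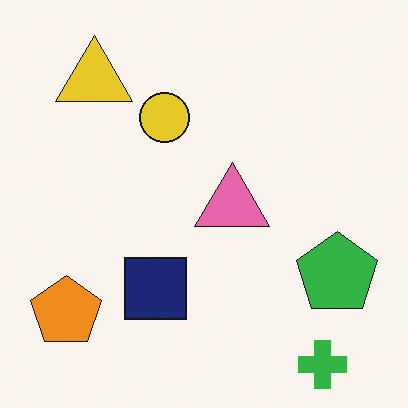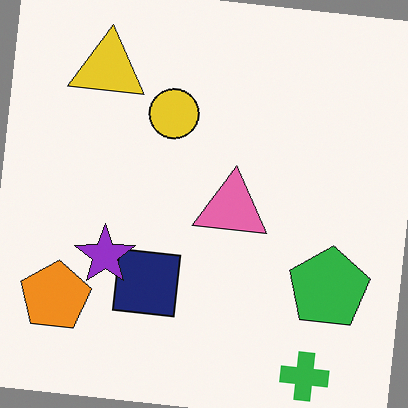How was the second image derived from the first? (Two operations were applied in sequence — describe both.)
It was rotated clockwise by a small amount, then overlaid with an additional purple star.

Every shape is tilted by the same angle and the image corners show triangular fill wedges — a whole-image rotation by a non-right angle. A purple star appears in the second image that is absent from the first.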